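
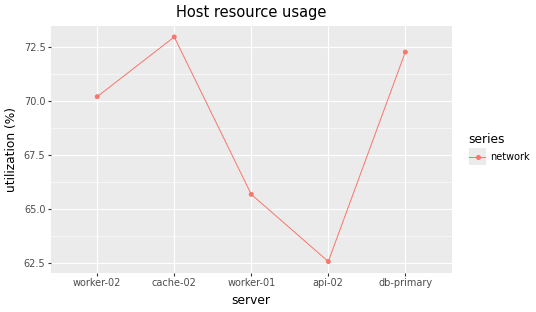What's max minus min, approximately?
≈ 10

Max cache-02 ≈ 73, min api-02 ≈ 63; range ≈ 10.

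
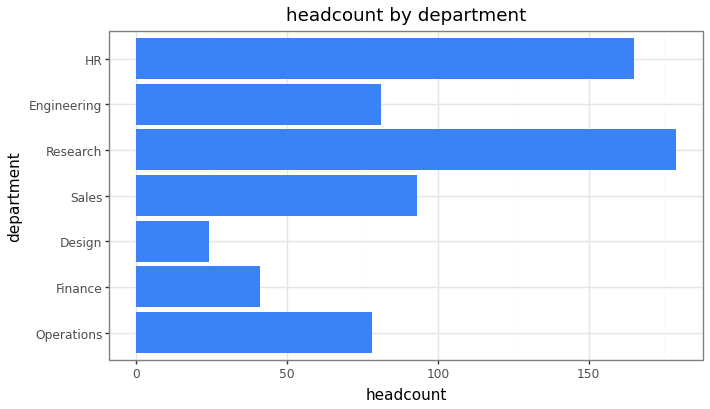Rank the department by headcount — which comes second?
Top 3: Research ≈ 180, HR ≈ 160, Sales ≈ 100.

HR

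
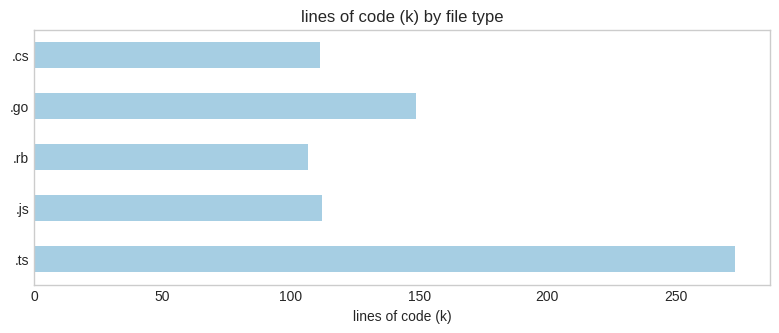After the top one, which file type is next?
Top 3: .ts ≈ 275, .go ≈ 150, .js ≈ 100.

.go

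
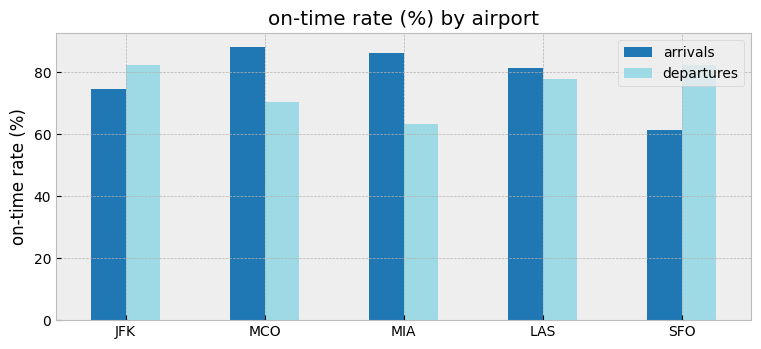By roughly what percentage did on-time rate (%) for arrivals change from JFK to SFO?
≈ -14.3%

JFK ≈ 70, SFO ≈ 60; (60 − 70) / 70 ≈ -14.3%.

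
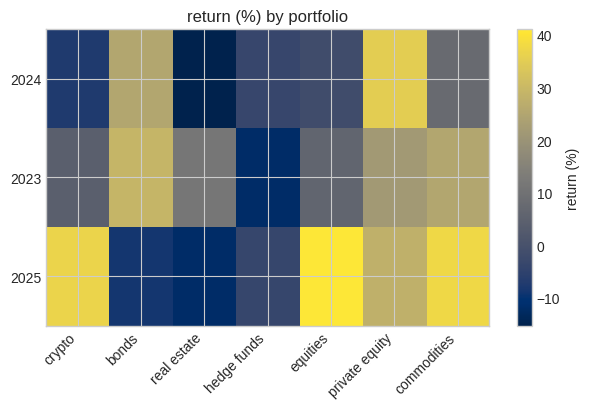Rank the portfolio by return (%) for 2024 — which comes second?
bonds

Top 3 for 2024: private equity ≈ 35, bonds ≈ 25, commodities ≈ 10.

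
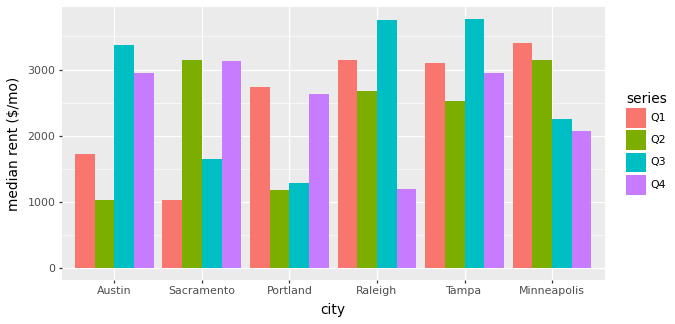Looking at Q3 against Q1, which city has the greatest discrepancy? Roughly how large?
Austin: Q3 ≈ 3500, Q1 ≈ 1500 → gap ≈ 2000. Next-largest (Portland) is only ≈ 1000.

Austin, ≈ 2000 $/mo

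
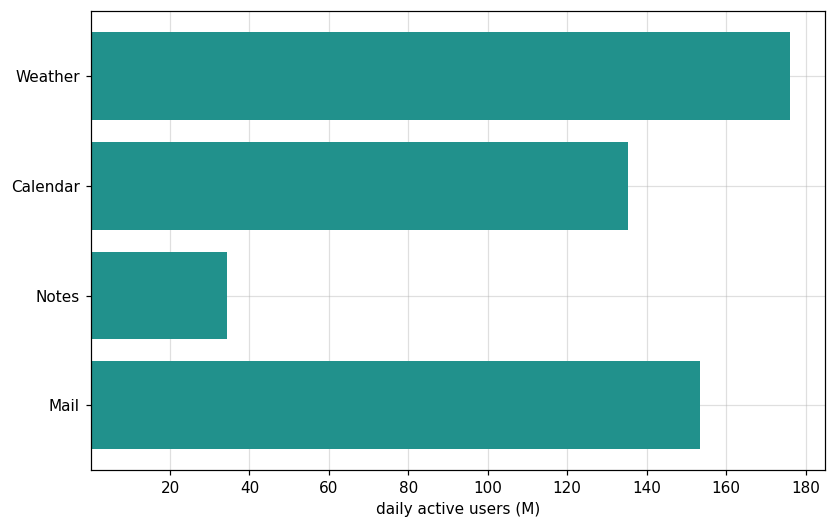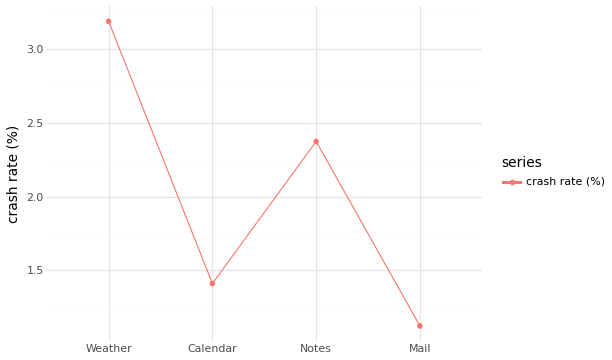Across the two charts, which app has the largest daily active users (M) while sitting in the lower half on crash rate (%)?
Mail

Chart 2 median crash rate (%) ≈ 2; below-median apps: Calendar, Mail. Among those, Mail has the highest daily active users (M) (≈ 160).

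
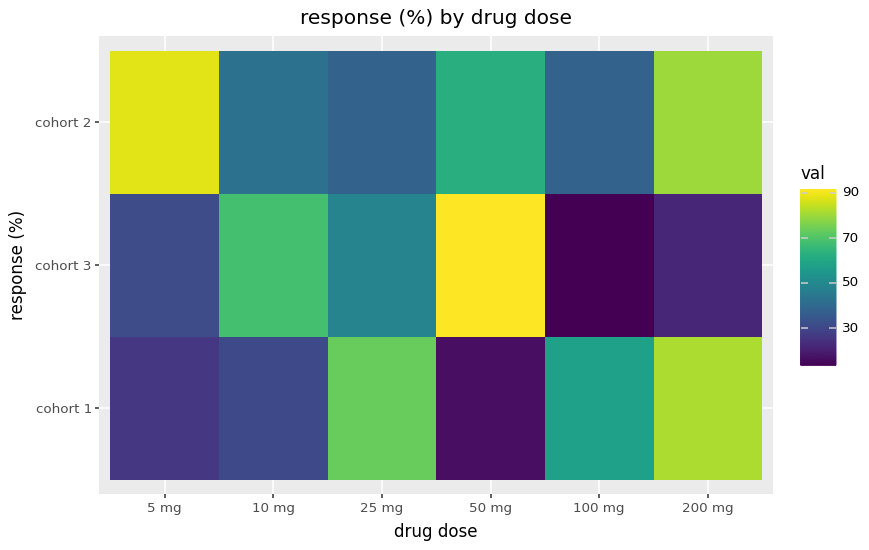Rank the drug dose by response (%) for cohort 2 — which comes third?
50 mg

Top 4 for cohort 2: 5 mg ≈ 90, 200 mg ≈ 80, 50 mg ≈ 60, 10 mg ≈ 40.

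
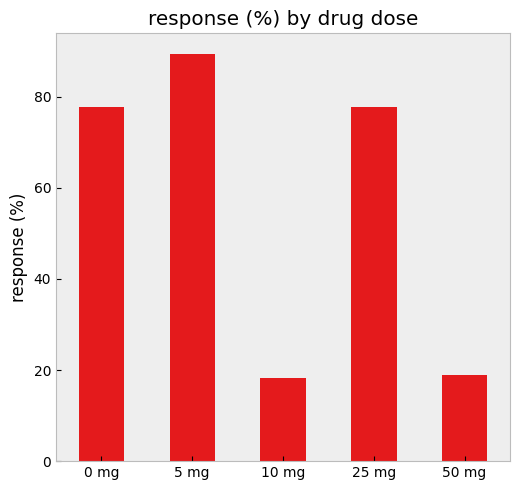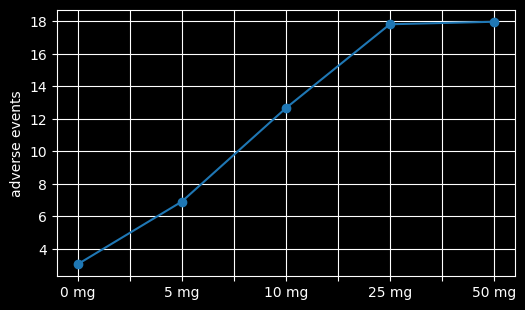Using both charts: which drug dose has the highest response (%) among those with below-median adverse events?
5 mg

Chart 2 median adverse events ≈ 12; below-median drug doses: 0 mg, 5 mg. Among those, 5 mg has the highest response (%) (≈ 90).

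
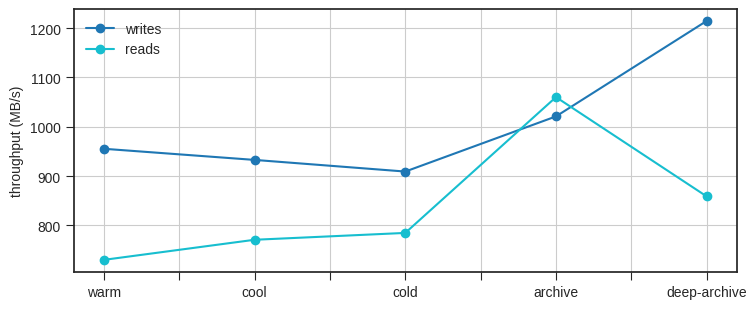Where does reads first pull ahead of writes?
cold: reads ≈ 800 vs writes ≈ 900 (not yet); archive: reads ≈ 1050 vs writes ≈ 1000 (first crossover).

archive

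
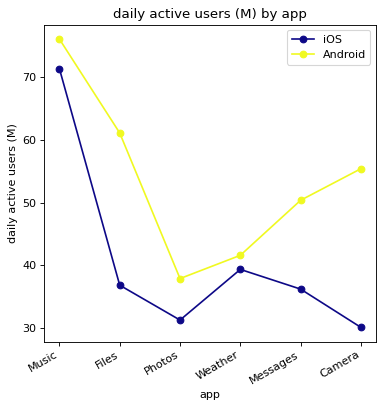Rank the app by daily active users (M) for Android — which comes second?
Files

Top 3 for Android: Music ≈ 75, Files ≈ 60, Camera ≈ 55.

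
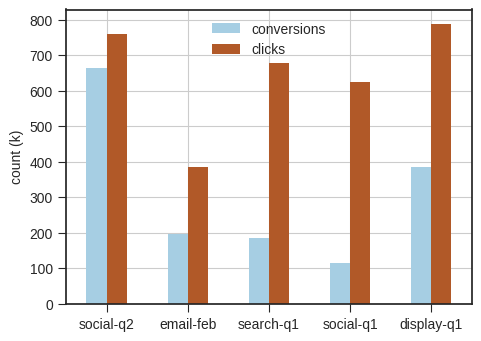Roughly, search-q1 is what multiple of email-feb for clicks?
≈ 1.75×

search-q1 ≈ 700, email-feb ≈ 400; 700/400 ≈ 1.75.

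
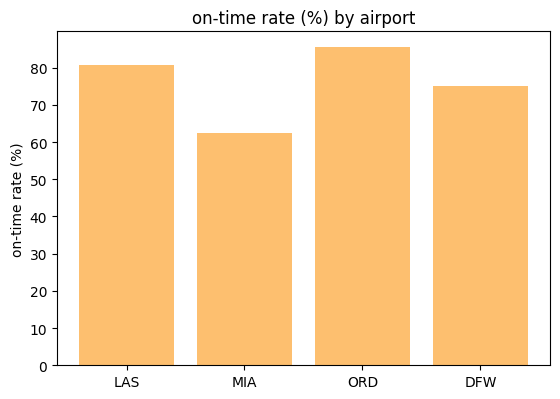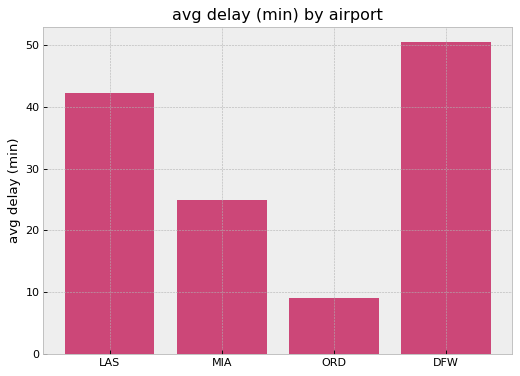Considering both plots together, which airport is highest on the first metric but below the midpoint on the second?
ORD

Chart 2 median avg delay (min) ≈ 35; below-median airports: MIA, ORD. Among those, ORD has the highest on-time rate (%) (≈ 90).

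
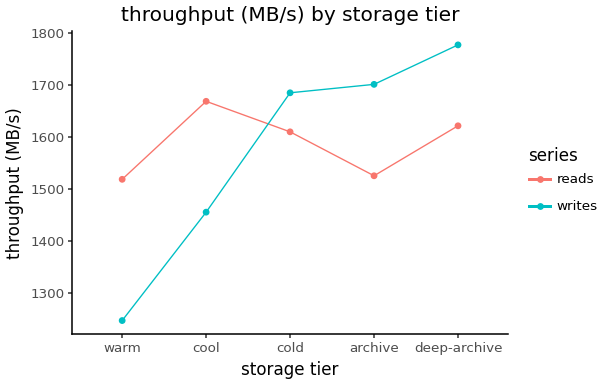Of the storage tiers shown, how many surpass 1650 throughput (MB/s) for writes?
Above 1650: cold, archive, deep-archive.

3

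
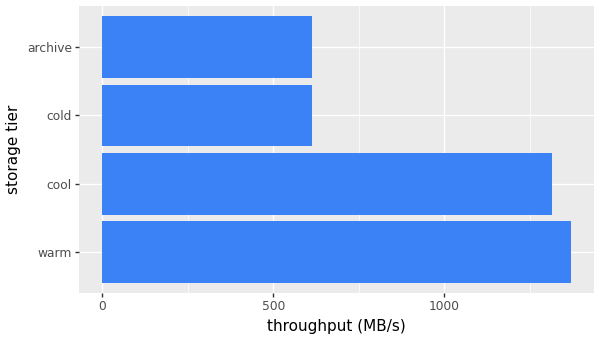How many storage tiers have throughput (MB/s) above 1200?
2

Above 1200: warm, cool.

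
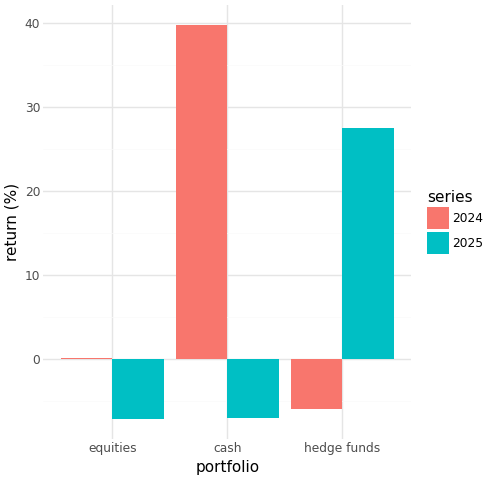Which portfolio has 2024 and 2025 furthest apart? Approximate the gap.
cash: 2024 ≈ 40, 2025 ≈ -5 → gap ≈ 45. Next-largest (hedge funds) is only ≈ 30.

cash, ≈ 45 %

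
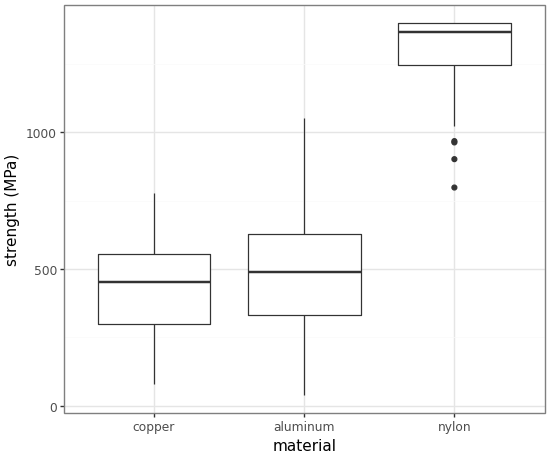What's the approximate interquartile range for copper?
Q3 ≈ 600, Q1 ≈ 300; IQR ≈ 300.

≈ 300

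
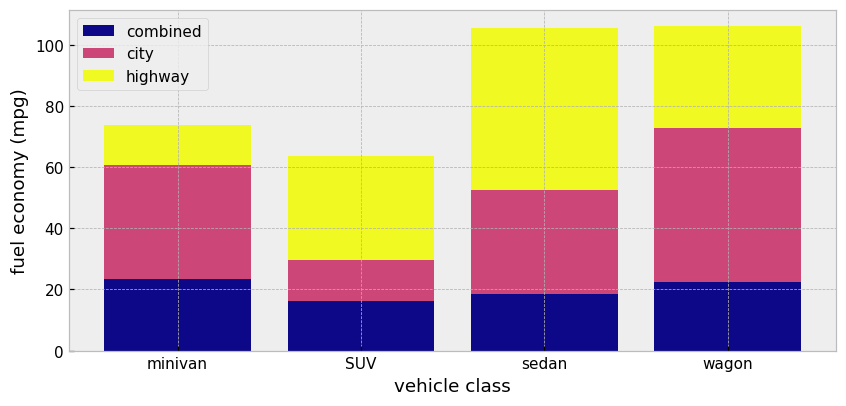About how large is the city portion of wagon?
≈ 50

city top ≈ 70, bottom ≈ 20; segment ≈ 50.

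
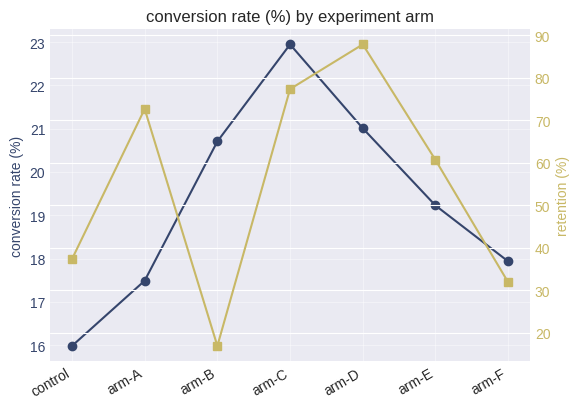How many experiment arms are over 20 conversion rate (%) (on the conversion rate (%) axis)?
3

Above 20: arm-B, arm-C, arm-D.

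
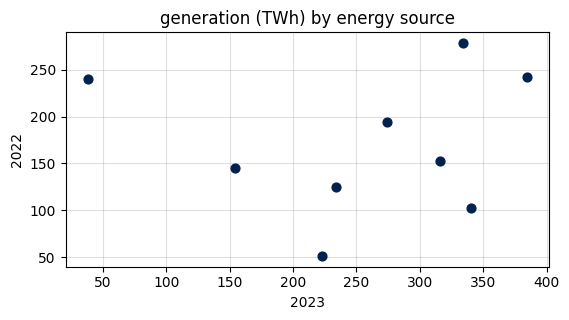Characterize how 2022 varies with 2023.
no clear correlation

Points are roughly uncorrelated; weak (|r| ≈ 0.1).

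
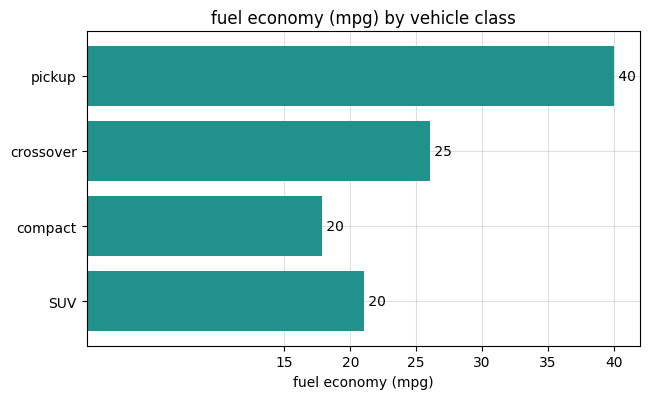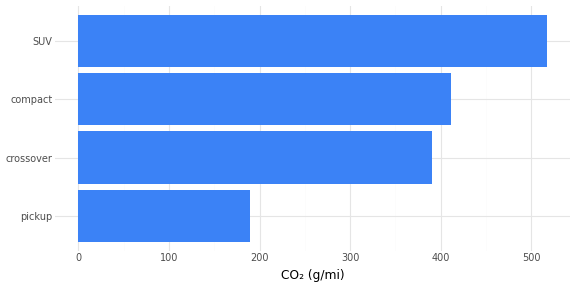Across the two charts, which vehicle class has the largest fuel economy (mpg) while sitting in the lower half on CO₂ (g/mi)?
Chart 2 median CO₂ (g/mi) ≈ 400; below-median vehicle classes: pickup, crossover. Among those, pickup has the highest fuel economy (mpg) (≈ 40).

pickup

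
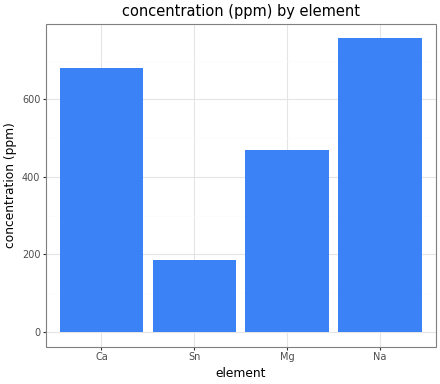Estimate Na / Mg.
≈ 1.6×

Na ≈ 800, Mg ≈ 500; 800/500 ≈ 1.6.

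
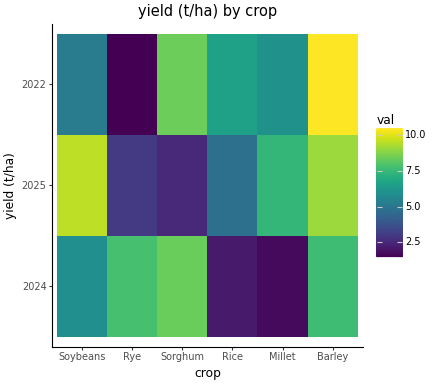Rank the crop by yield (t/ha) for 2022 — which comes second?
Sorghum

Top 3 for 2022: Barley ≈ 11, Sorghum ≈ 8, Rice ≈ 7.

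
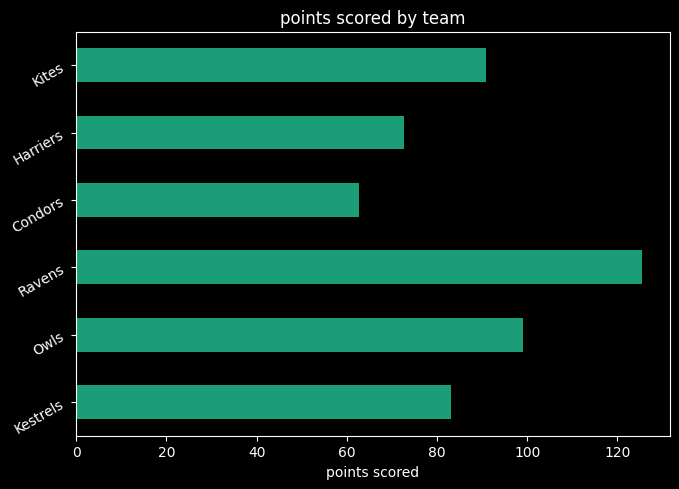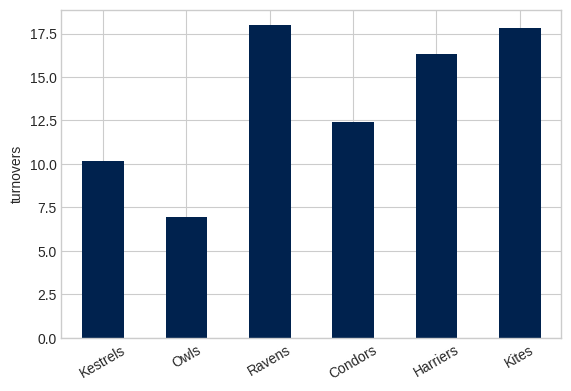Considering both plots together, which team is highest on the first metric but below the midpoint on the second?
Owls

Chart 2 median turnovers ≈ 14; below-median teams: Kestrels, Owls, Condors. Among those, Owls has the highest points scored (≈ 100).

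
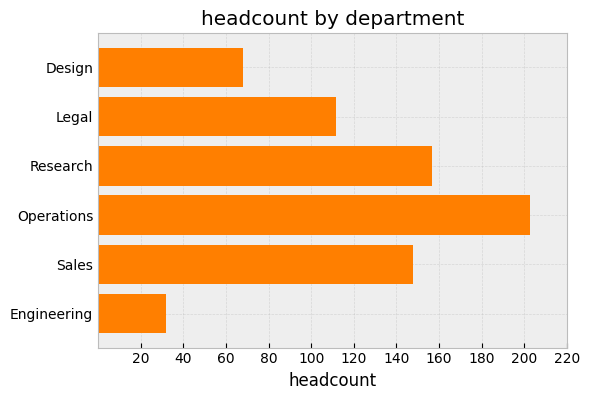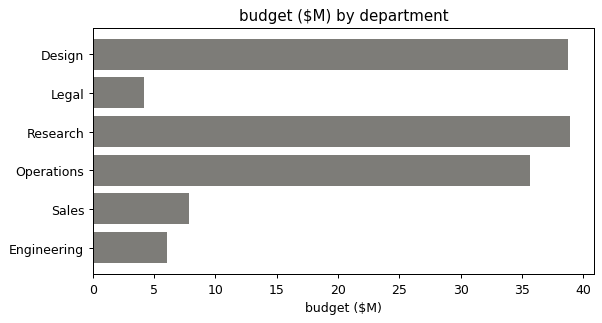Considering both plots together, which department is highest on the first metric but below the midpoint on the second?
Sales

Chart 2 median budget ($M) ≈ 20; below-median departments: Legal, Sales, Engineering. Among those, Sales has the highest headcount (≈ 140).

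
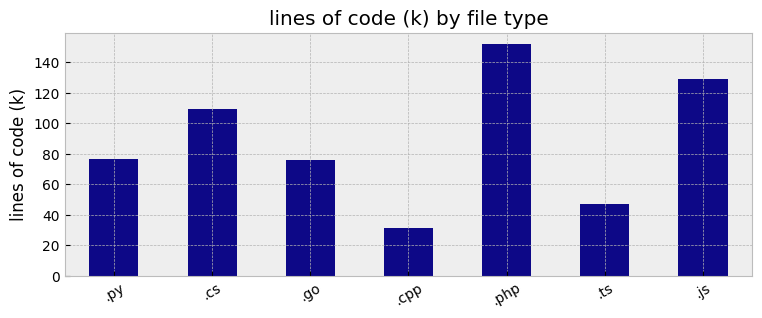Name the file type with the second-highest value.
.js

Top 3: .php ≈ 160, .js ≈ 120, .cs ≈ 100.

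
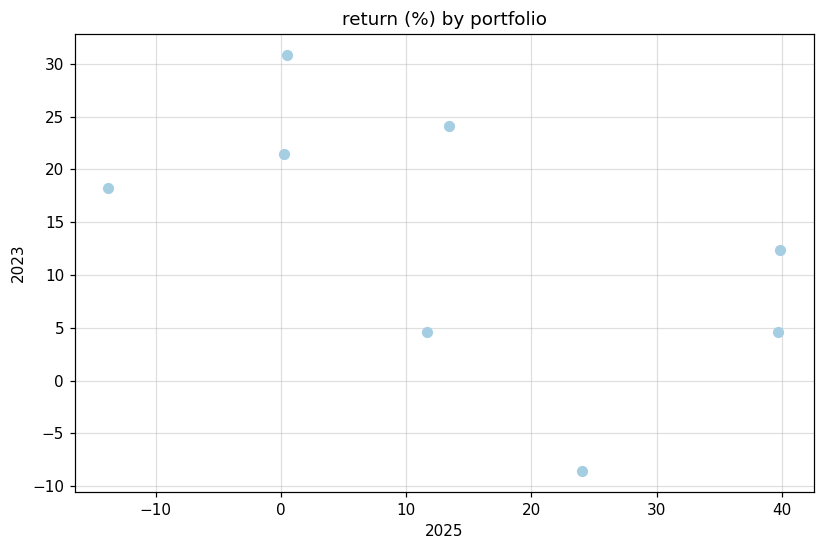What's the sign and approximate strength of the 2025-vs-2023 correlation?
negative, moderate

Points are negatively correlated; moderate (|r| ≈ 0.5).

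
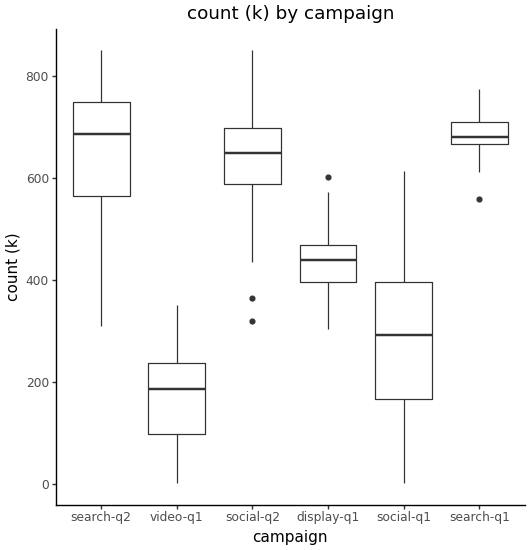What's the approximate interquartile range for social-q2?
Q3 ≈ 700, Q1 ≈ 600; IQR ≈ 100.

≈ 100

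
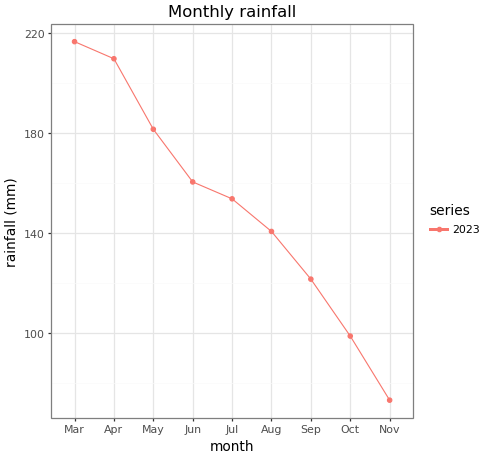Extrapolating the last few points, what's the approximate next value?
≈ 60

Last three: 120, 100, 80 → slope ≈ -20/step → next ≈ 60.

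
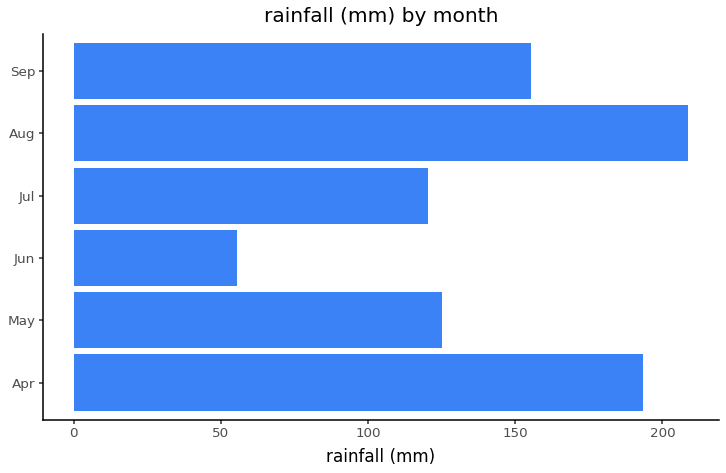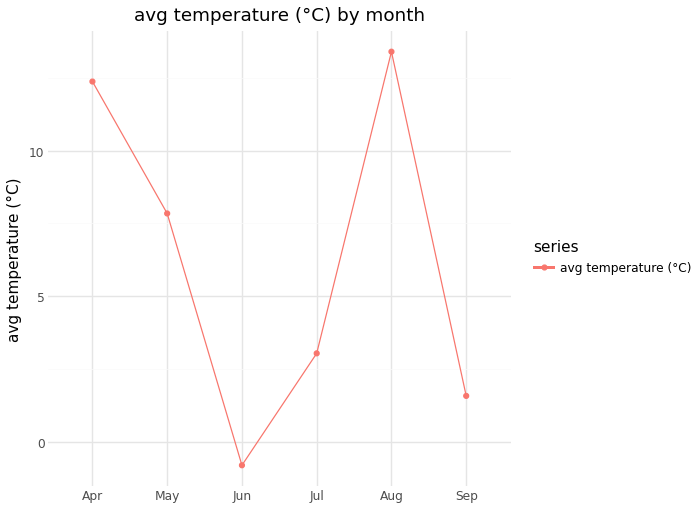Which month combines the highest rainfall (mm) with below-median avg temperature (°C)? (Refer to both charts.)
Sep

Chart 2 median avg temperature (°C) ≈ 6; below-median months: Jun, Jul, Sep. Among those, Sep has the highest rainfall (mm) (≈ 160).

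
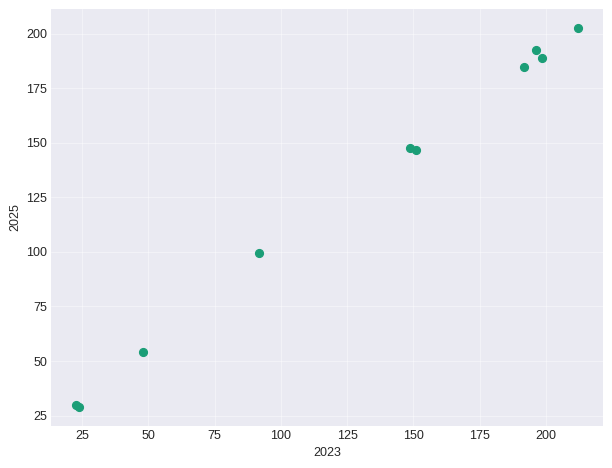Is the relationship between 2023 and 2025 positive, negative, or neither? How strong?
positive, strong

Points are positively correlated; strong (|r| ≈ 1.0).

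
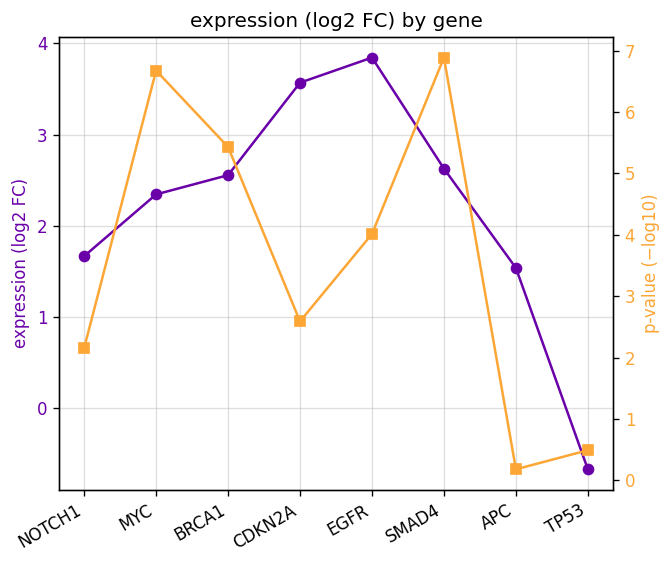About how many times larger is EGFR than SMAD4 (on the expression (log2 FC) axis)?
≈ 1.6×

EGFR ≈ 4.0, SMAD4 ≈ 2.5; 4.0/2.5 ≈ 1.6.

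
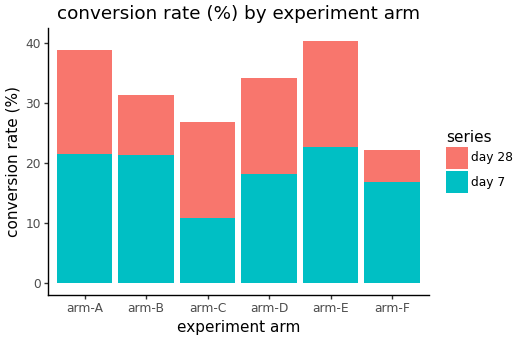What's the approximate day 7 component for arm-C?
day 7 top ≈ 10, bottom ≈ 0; segment ≈ 10.

≈ 10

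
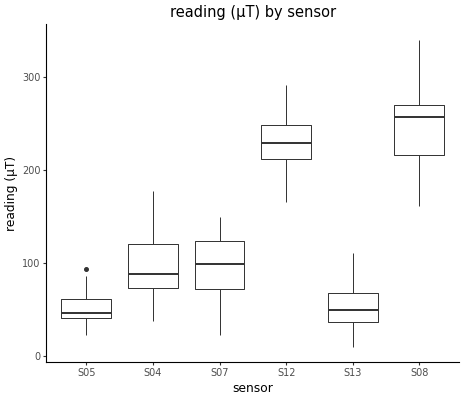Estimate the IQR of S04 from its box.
≈ 40

Q3 ≈ 120, Q1 ≈ 80; IQR ≈ 40.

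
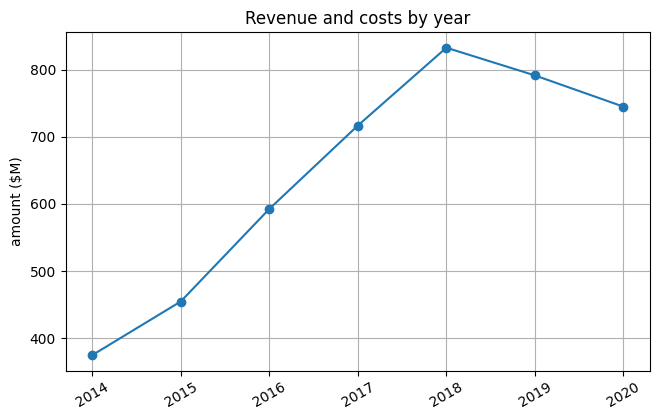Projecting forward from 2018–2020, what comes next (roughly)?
Last three: 850, 800, 750 → slope ≈ -50/step → next ≈ 700.

≈ 700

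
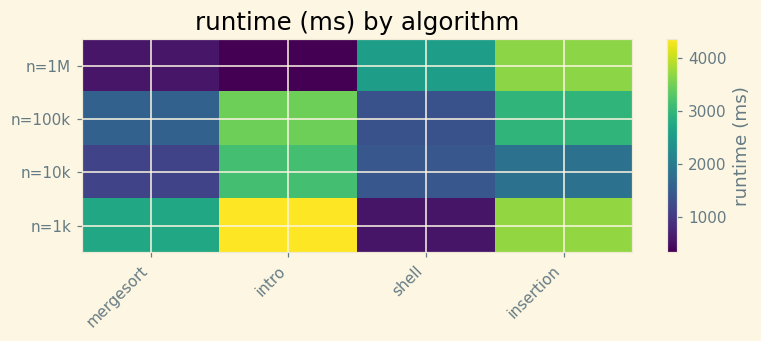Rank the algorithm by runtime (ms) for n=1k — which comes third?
Top 4 for n=1k: intro ≈ 4500, insertion ≈ 3500, mergesort ≈ 2500, shell ≈ 500.

mergesort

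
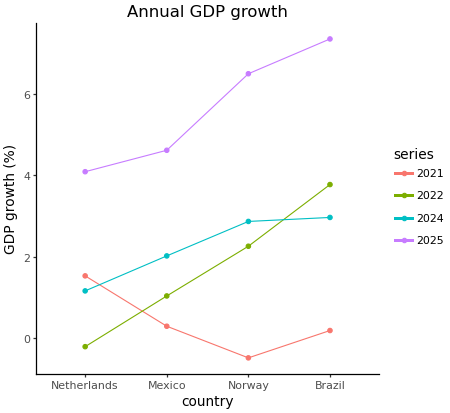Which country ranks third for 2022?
Top 4 for 2022: Brazil ≈ 4, Norway ≈ 2, Mexico ≈ 1, Netherlands ≈ 0.

Mexico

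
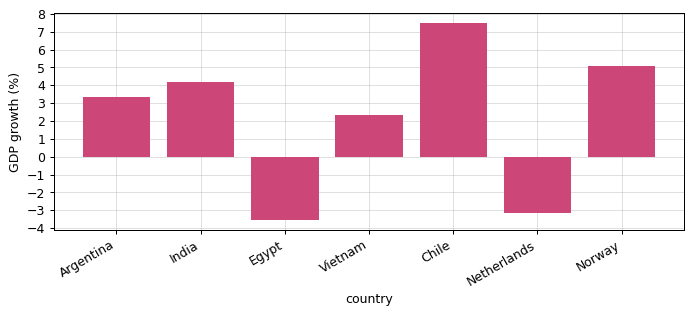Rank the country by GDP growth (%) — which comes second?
Norway

Top 3: Chile ≈ 8, Norway ≈ 5, India ≈ 4.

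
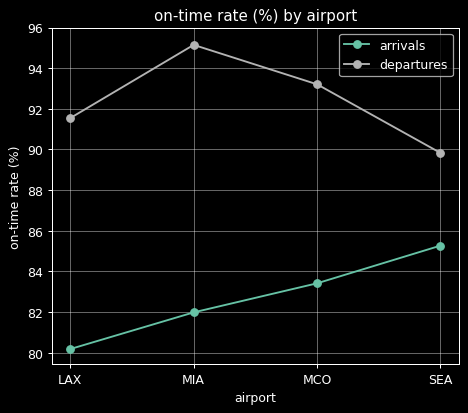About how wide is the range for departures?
Max MIA ≈ 96, min SEA ≈ 90; range ≈ 6.

≈ 6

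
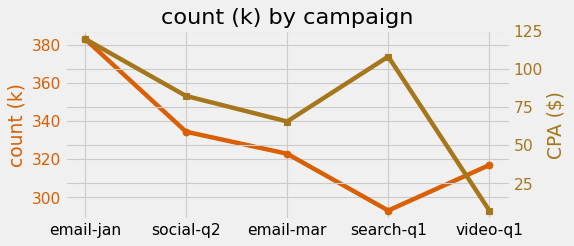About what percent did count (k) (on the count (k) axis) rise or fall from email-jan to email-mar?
email-jan ≈ 380, email-mar ≈ 320; (320 − 380) / 380 ≈ -15.8%.

≈ -15.8%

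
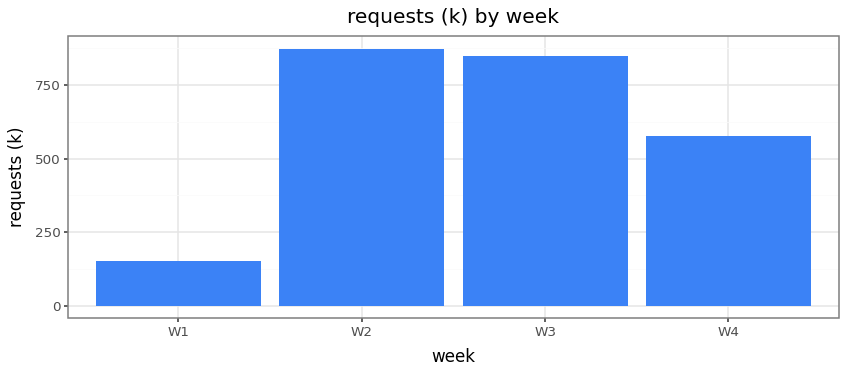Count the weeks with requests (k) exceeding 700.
2

Above 700: W2, W3.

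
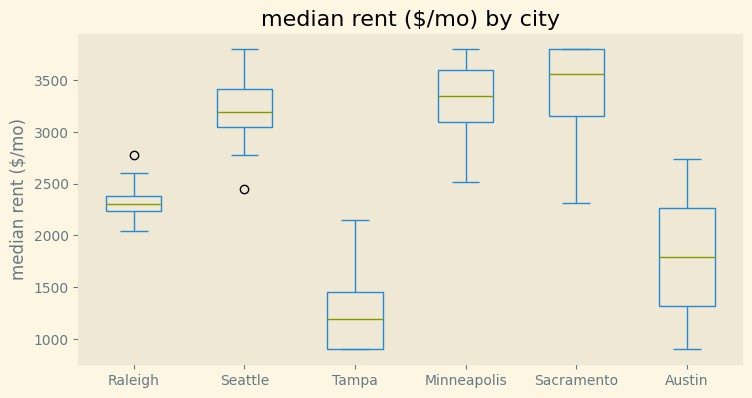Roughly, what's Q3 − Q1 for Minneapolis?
≈ 600

Q3 ≈ 3600, Q1 ≈ 3000; IQR ≈ 600.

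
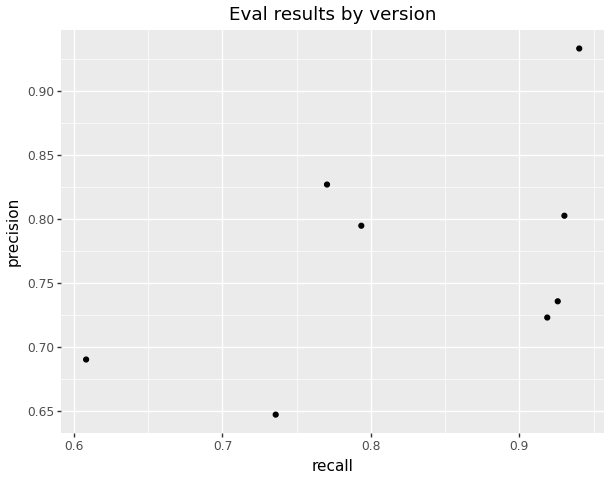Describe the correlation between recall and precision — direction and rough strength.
positive, moderate

Points are positively correlated; moderate (|r| ≈ 0.5).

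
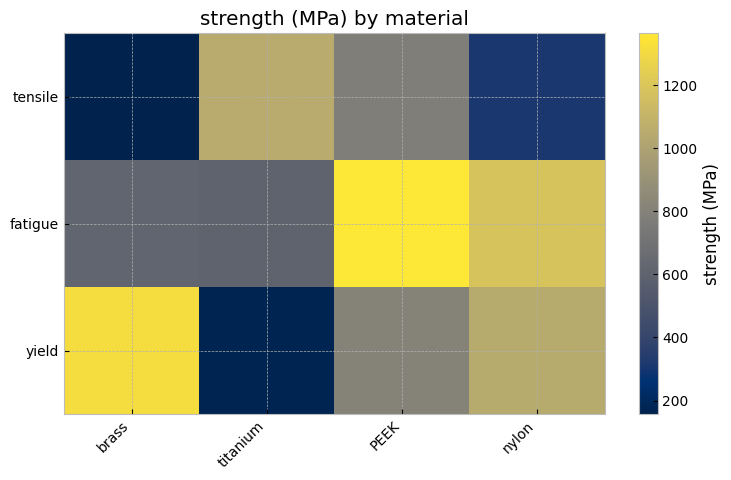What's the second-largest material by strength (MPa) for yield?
Top 3 for yield: brass ≈ 1400, nylon ≈ 1000, PEEK ≈ 800.

nylon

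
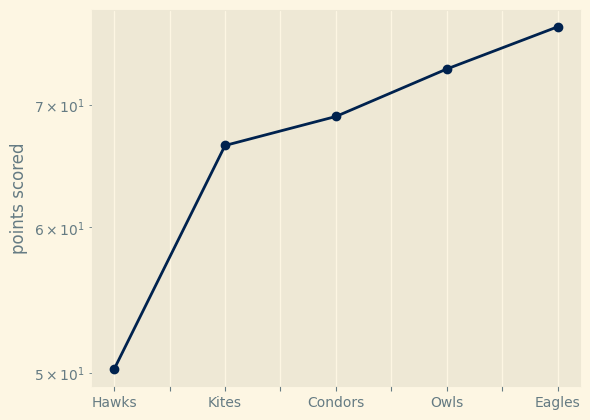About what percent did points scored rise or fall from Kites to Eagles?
≈ +15.4%

Kites ≈ 65, Eagles ≈ 75; (75 − 65) / 65 ≈ +15.4%.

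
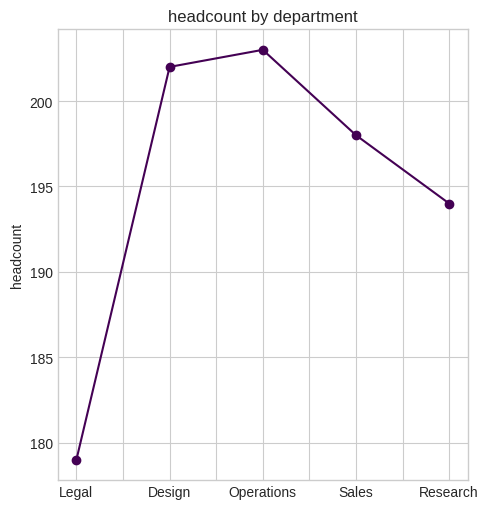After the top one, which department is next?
Top 3: Operations ≈ 204, Design ≈ 202, Sales ≈ 198.

Design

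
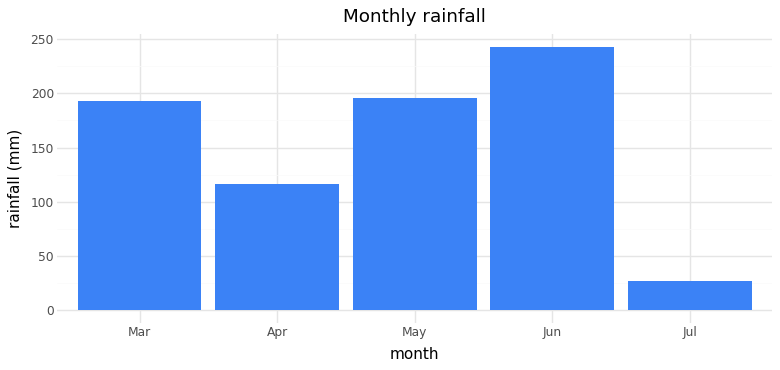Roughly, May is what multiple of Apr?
May ≈ 200, Apr ≈ 125; 200/125 ≈ 1.6.

≈ 1.6×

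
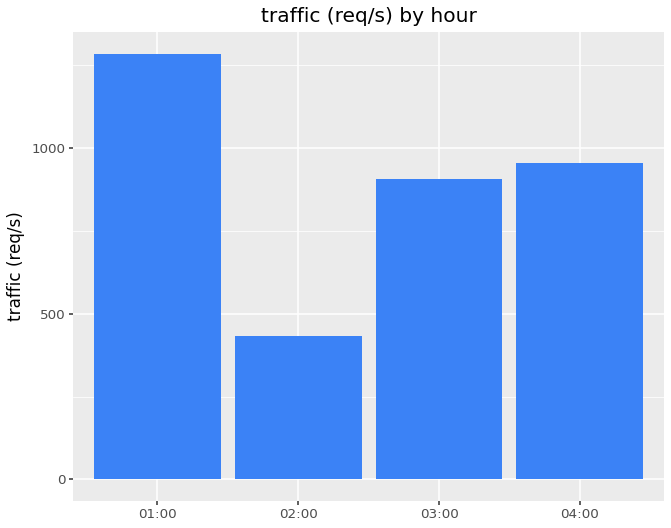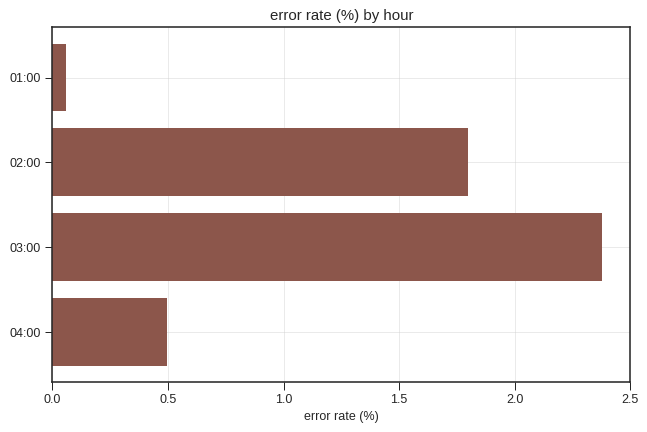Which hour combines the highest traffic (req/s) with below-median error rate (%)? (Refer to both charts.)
Chart 2 median error rate (%) ≈ 1; below-median hours: 01:00, 04:00. Among those, 01:00 has the highest traffic (req/s) (≈ 1200).

01:00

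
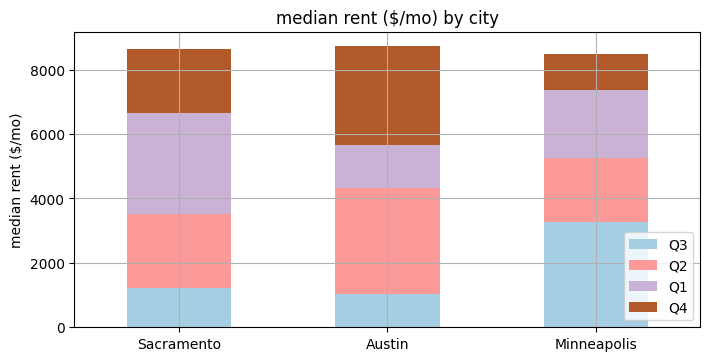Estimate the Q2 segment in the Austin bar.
Q2 top ≈ 4000, bottom ≈ 1000; segment ≈ 3000.

≈ 3000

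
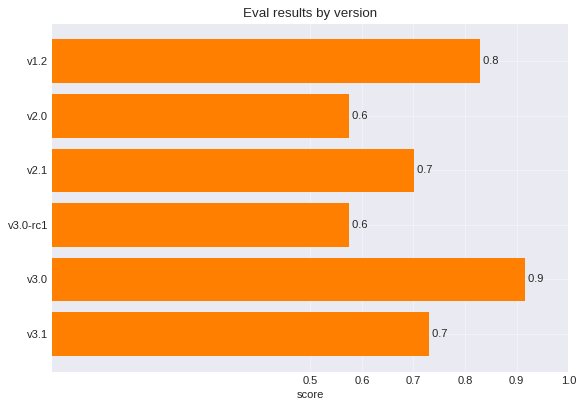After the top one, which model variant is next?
Top 3: v3.0 ≈ 0.9, v1.2 ≈ 0.8, v3.1 ≈ 0.7.

v1.2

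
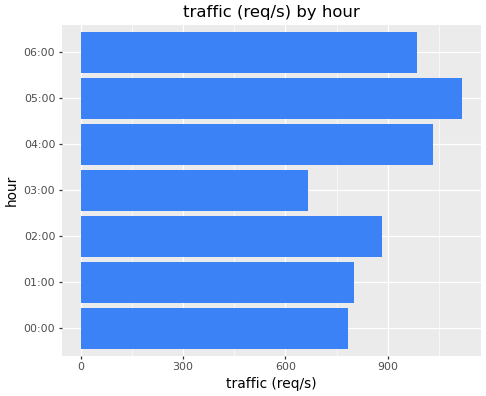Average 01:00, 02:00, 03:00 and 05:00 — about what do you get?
(800 + 900 + 700 + 1100) / 4 ≈ 875.

≈ 875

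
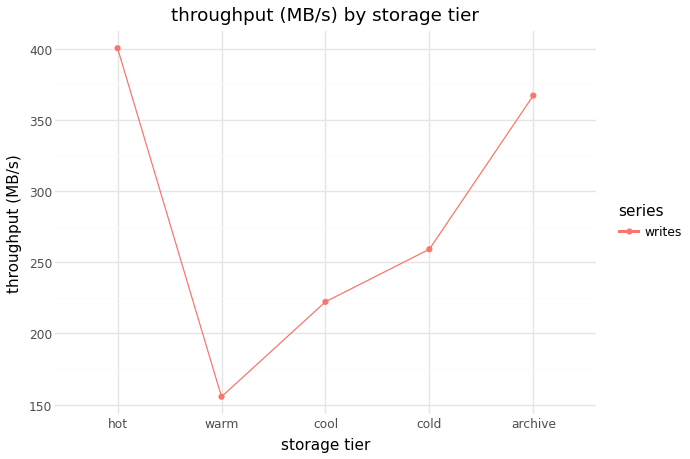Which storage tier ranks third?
cold

Top 4: hot ≈ 400, archive ≈ 375, cold ≈ 250, cool ≈ 225.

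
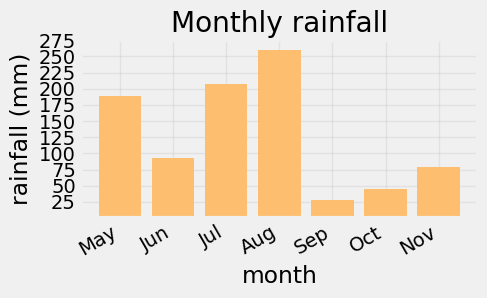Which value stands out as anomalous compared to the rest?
Aug ≈ 250; the rest sit between ≈ 25 and ≈ 200.

Aug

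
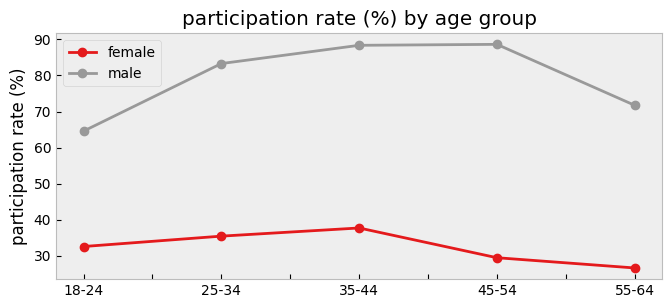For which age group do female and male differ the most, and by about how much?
45-54, ≈ 60 %

45-54: female ≈ 30, male ≈ 90 → gap ≈ 60. Next-largest (35-44) is only ≈ 50.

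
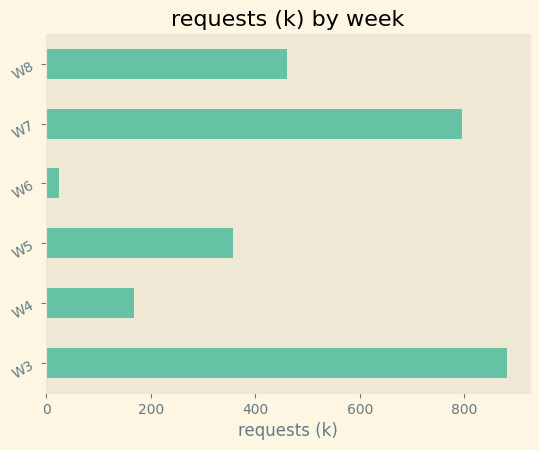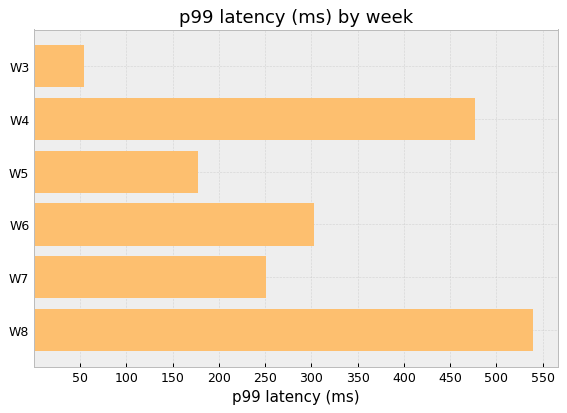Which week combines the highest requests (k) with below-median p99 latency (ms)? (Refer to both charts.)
Chart 2 median p99 latency (ms) ≈ 300; below-median weeks: W3, W5, W7. Among those, W3 has the highest requests (k) (≈ 900).

W3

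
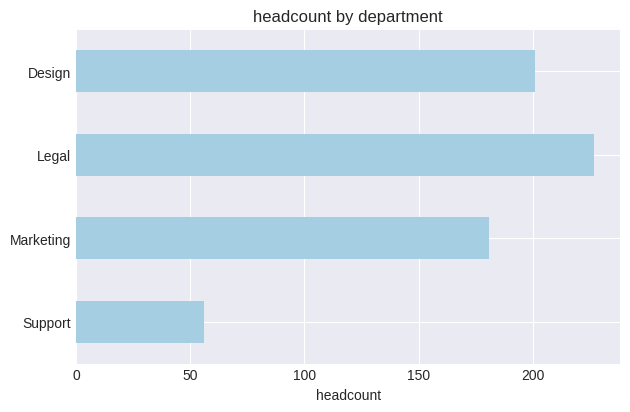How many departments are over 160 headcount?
3

Above 160: Marketing, Legal, Design.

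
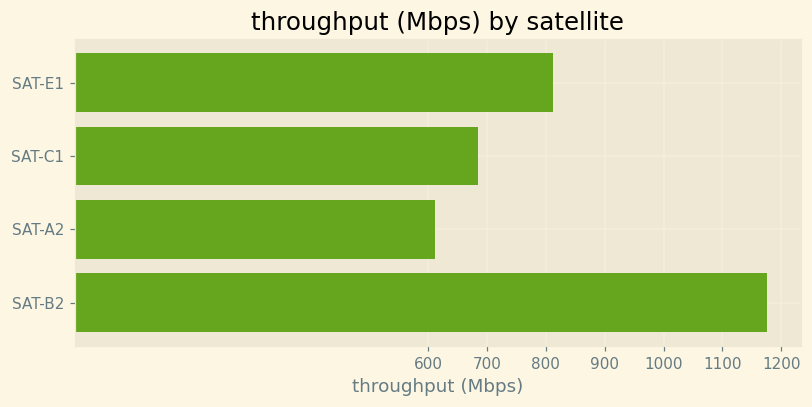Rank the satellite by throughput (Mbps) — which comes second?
SAT-E1

Top 3: SAT-B2 ≈ 1200, SAT-E1 ≈ 800, SAT-C1 ≈ 700.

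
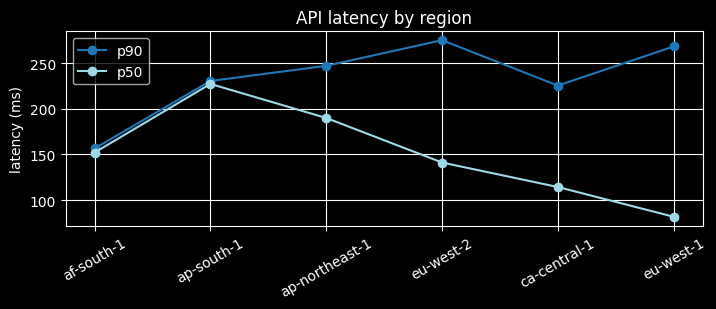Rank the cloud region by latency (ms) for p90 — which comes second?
eu-west-1

Top 3 for p90: eu-west-2 ≈ 280, eu-west-1 ≈ 260, ap-northeast-1 ≈ 240.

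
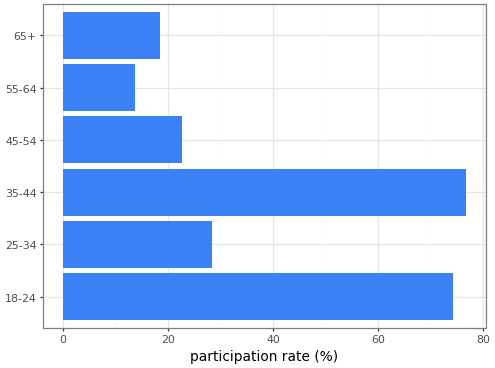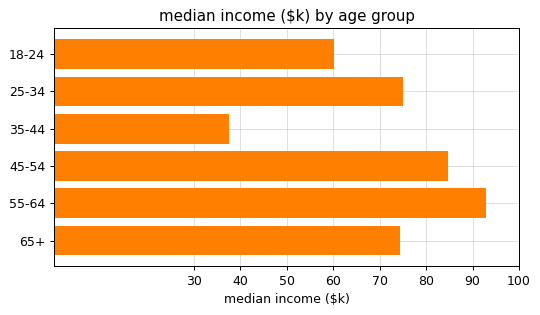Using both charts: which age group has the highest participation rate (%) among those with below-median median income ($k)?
Chart 2 median median income ($k) ≈ 70; below-median age groups: 18-24, 35-44, 65+. Among those, 35-44 has the highest participation rate (%) (≈ 80).

35-44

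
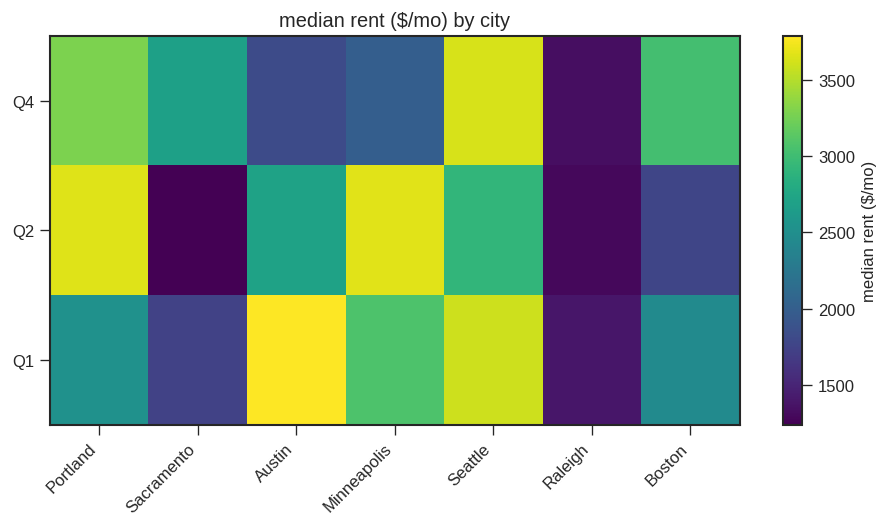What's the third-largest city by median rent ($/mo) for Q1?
Top 4 for Q1: Austin ≈ 4000, Seattle ≈ 3500, Minneapolis ≈ 3000, Portland ≈ 2500.

Minneapolis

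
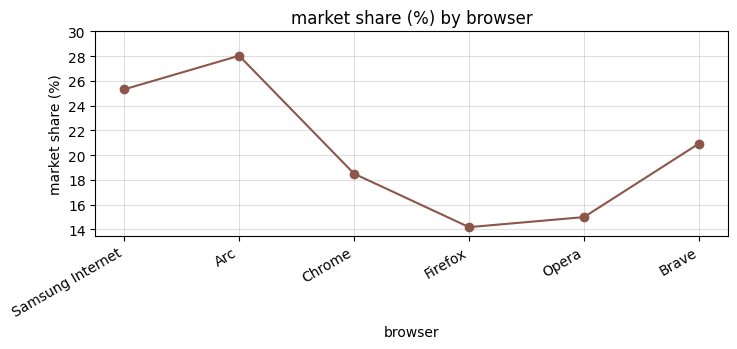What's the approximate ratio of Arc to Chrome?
Arc ≈ 28, Chrome ≈ 18; 28/18 ≈ 1.56.

≈ 1.56×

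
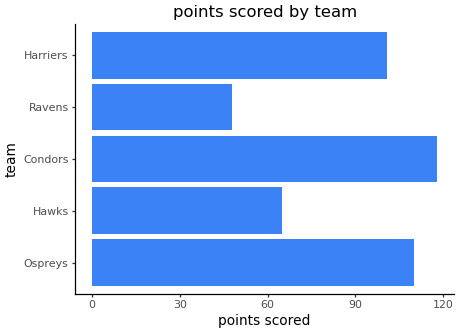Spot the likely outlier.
Ravens ≈ 50; the rest sit between ≈ 60 and ≈ 120.

Ravens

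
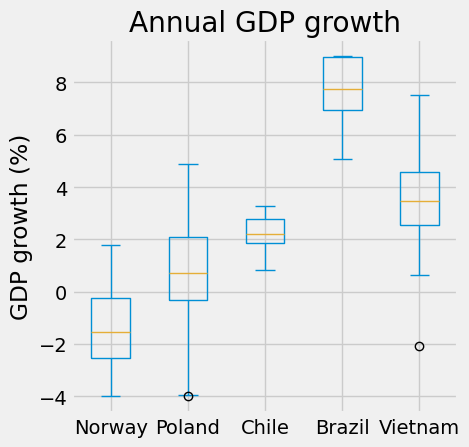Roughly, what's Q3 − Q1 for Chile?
Q3 ≈ 3, Q1 ≈ 2; IQR ≈ 1.

≈ 1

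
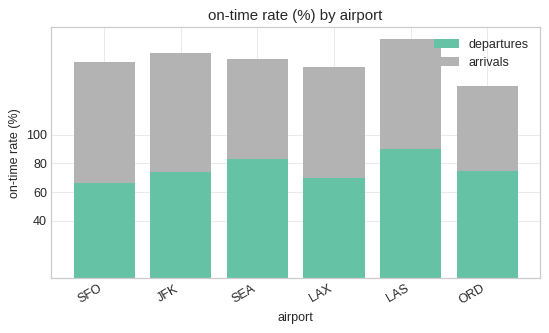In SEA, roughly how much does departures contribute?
≈ 80

departures top ≈ 80, bottom ≈ 0; segment ≈ 80.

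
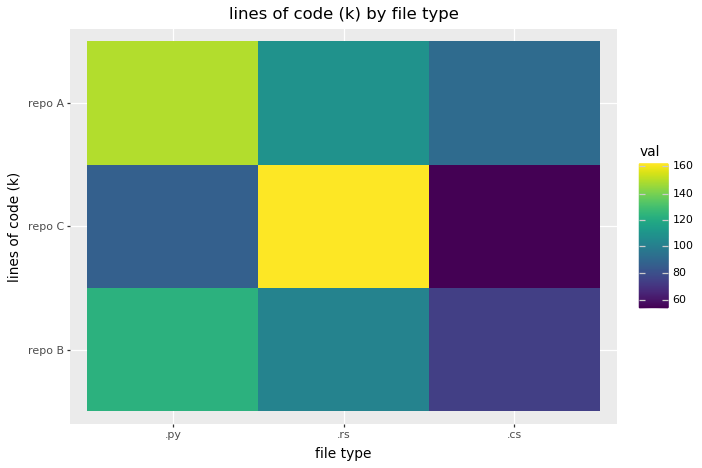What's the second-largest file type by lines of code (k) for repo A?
Top 3 for repo A: .py ≈ 150, .rs ≈ 110, .cs ≈ 90.

.rs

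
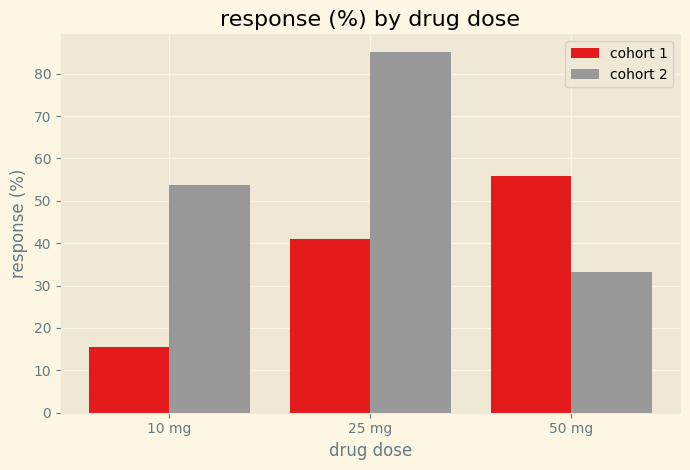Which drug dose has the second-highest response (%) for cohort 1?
Top 3 for cohort 1: 50 mg ≈ 60, 25 mg ≈ 40, 10 mg ≈ 20.

25 mg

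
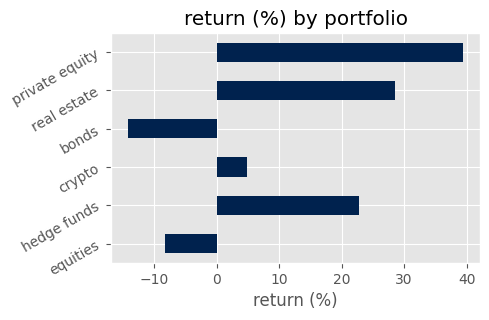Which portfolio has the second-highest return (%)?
real estate

Top 3: private equity ≈ 40, real estate ≈ 30, hedge funds ≈ 25.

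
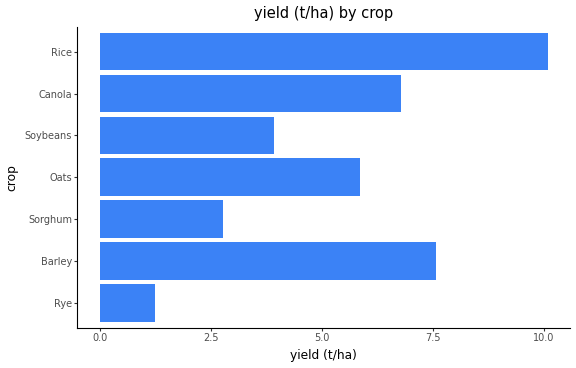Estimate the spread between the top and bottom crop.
Max Rice ≈ 10, min Rye ≈ 1; range ≈ 9.

≈ 9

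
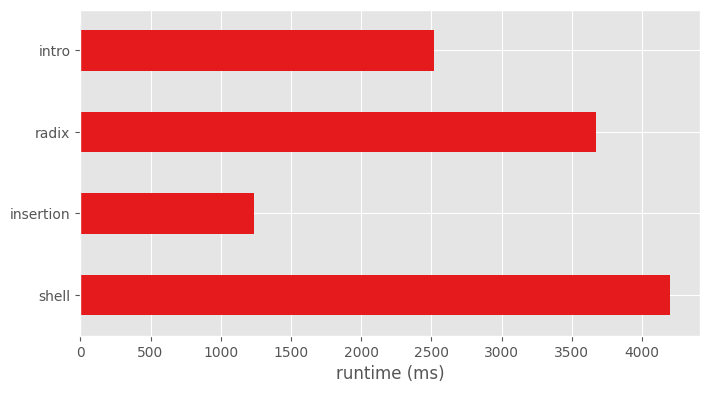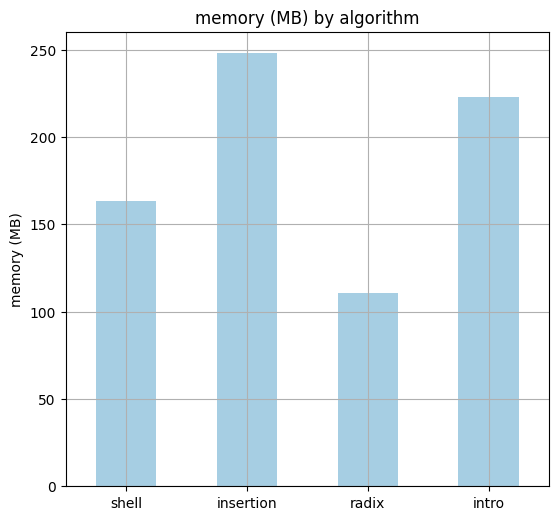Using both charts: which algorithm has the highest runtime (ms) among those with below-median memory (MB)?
Chart 2 median memory (MB) ≈ 200; below-median algorithms: shell, radix. Among those, shell has the highest runtime (ms) (≈ 4000).

shell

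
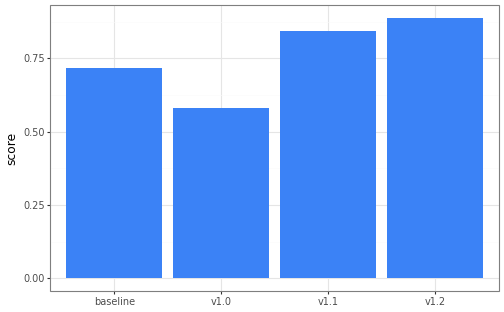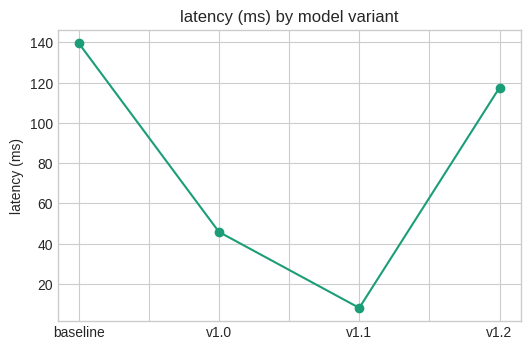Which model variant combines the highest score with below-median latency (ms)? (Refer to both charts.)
v1.1

Chart 2 median latency (ms) ≈ 80; below-median model variants: v1.0, v1.1. Among those, v1.1 has the highest score (≈ 0.8).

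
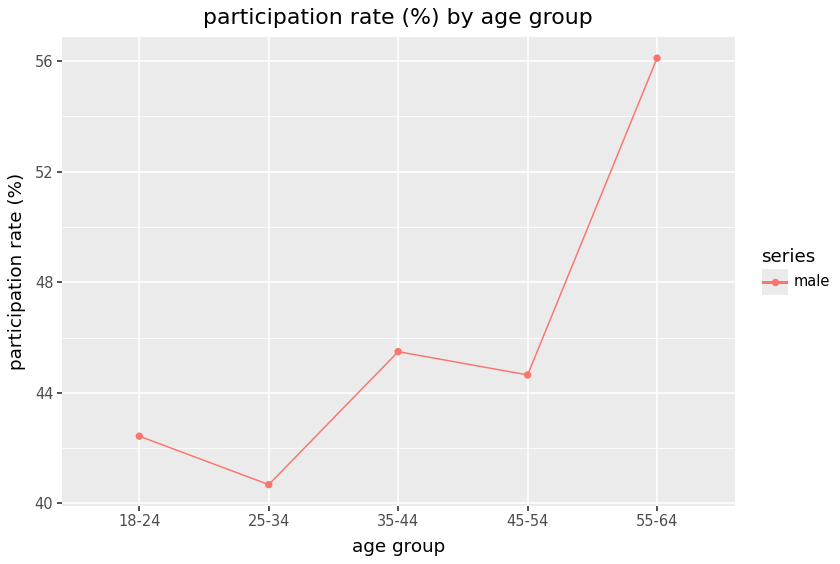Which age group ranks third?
45-54

Top 4: 55-64 ≈ 56, 35-44 ≈ 46, 45-54 ≈ 44, 18-24 ≈ 42.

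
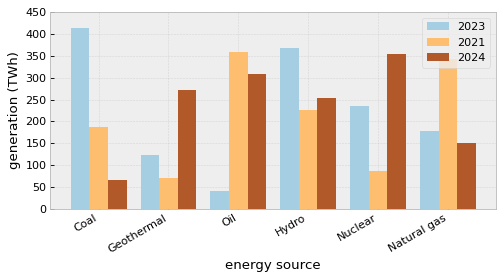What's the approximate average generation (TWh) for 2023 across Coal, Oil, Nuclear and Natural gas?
(400 + 50 + 250 + 200) / 4 ≈ 225.

≈ 225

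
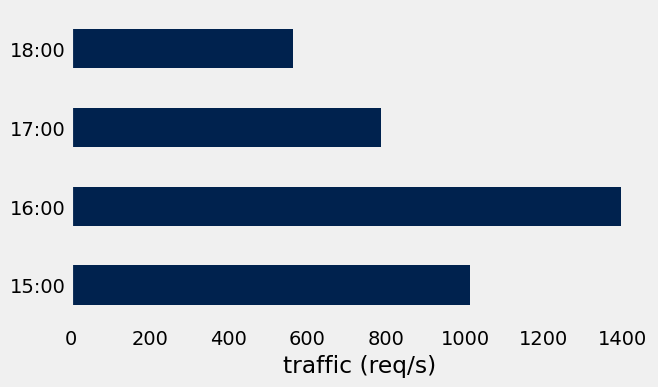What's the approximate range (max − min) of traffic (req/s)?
≈ 800

Max 16:00 ≈ 1400, min 18:00 ≈ 600; range ≈ 800.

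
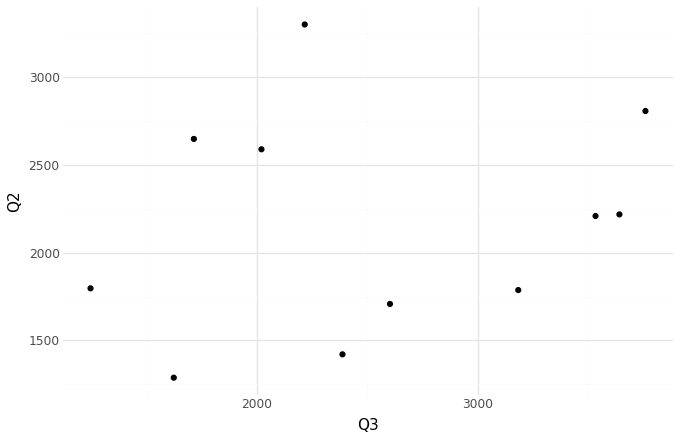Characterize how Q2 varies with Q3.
Points are roughly uncorrelated; weak (|r| ≈ 0.2).

no clear correlation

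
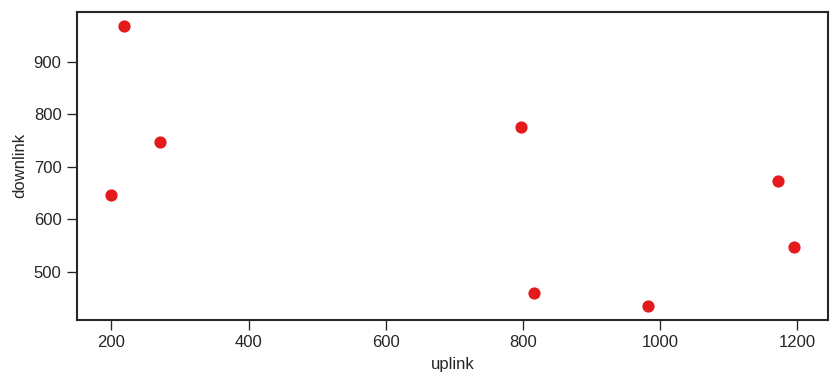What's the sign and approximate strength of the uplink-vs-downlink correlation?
negative, moderate

Points are negatively correlated; moderate (|r| ≈ 0.6).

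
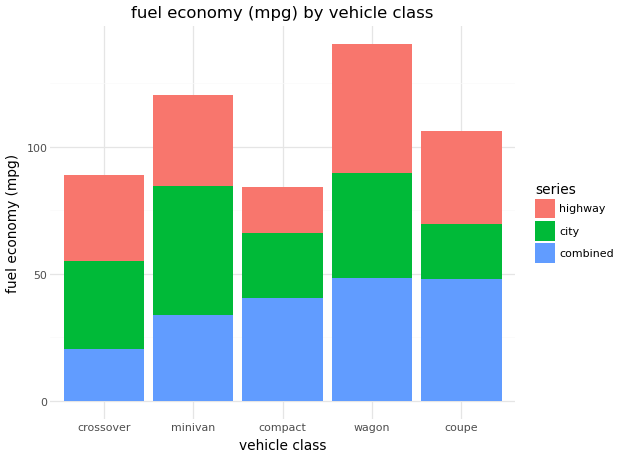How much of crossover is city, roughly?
≈ 40

city top ≈ 60, bottom ≈ 20; segment ≈ 40.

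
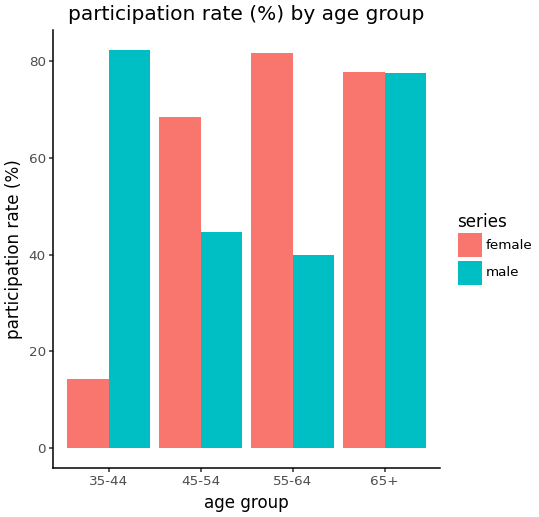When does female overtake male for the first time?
35-44: female ≈ 10 vs male ≈ 80 (not yet); 45-54: female ≈ 70 vs male ≈ 40 (first crossover).

45-54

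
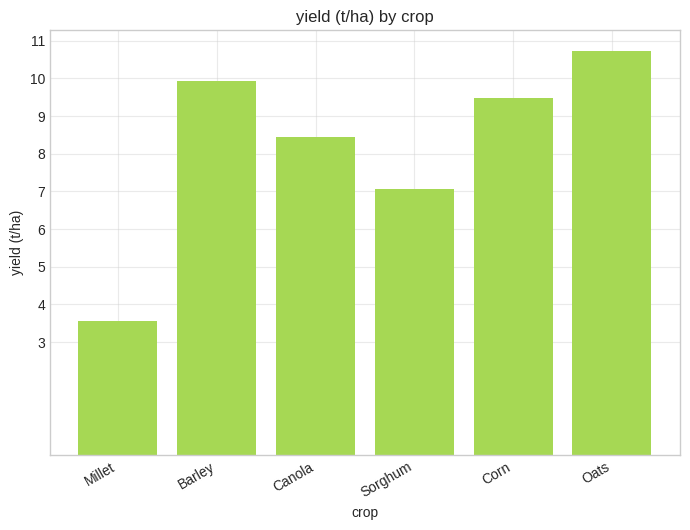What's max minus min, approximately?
Max Oats ≈ 11, min Millet ≈ 4; range ≈ 7.

≈ 7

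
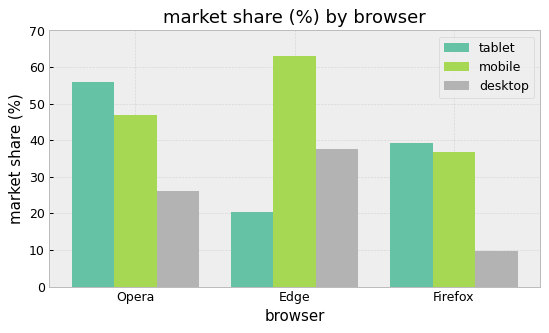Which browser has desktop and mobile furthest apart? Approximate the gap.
Firefox: desktop ≈ 10, mobile ≈ 40 → gap ≈ 30. Next-largest (Edge) is only ≈ 20.

Firefox, ≈ 30 %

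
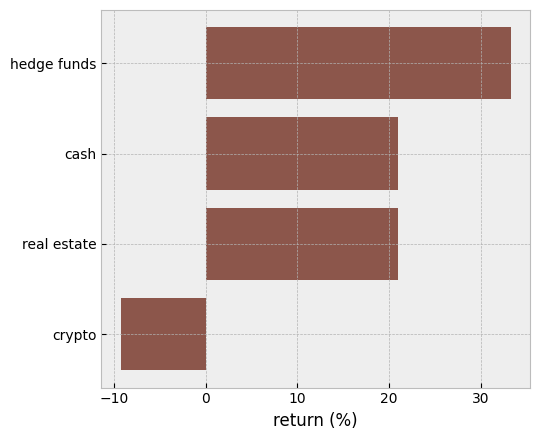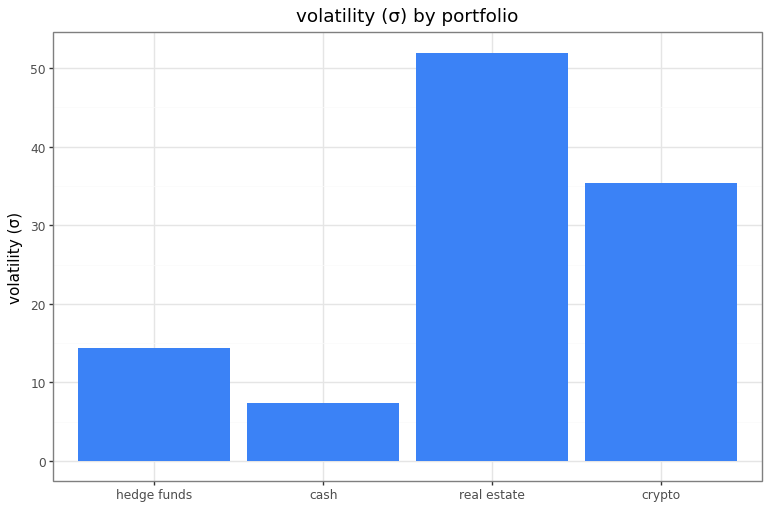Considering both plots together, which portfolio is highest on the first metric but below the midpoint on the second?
hedge funds

Chart 2 median volatility (σ) ≈ 25; below-median portfolios: hedge funds, cash. Among those, hedge funds has the highest return (%) (≈ 35).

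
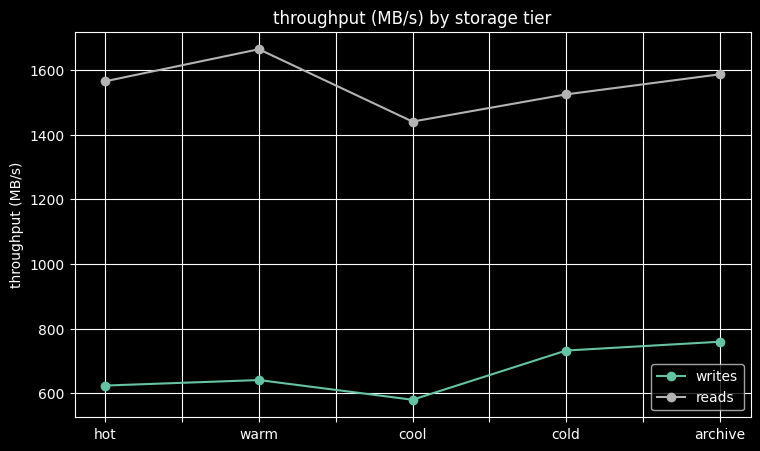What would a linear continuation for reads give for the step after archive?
≈ 1700

Last three: 1400, 1500, 1600 → slope ≈ 100/step → next ≈ 1700.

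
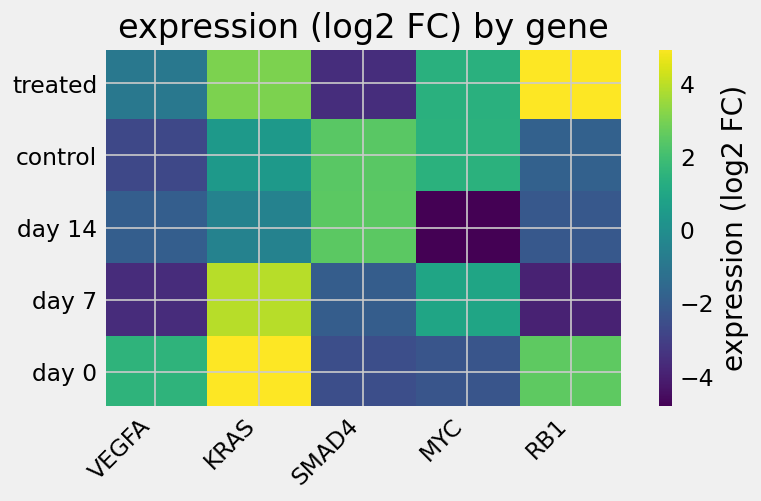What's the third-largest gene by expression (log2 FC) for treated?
Top 4 for treated: RB1 ≈ 5, KRAS ≈ 3, MYC ≈ 1, VEGFA ≈ -1.

MYC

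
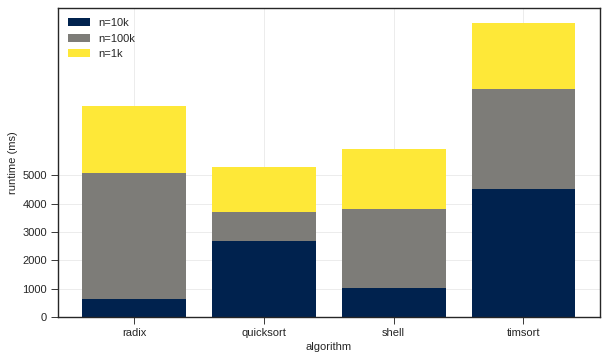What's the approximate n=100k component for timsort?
n=100k top ≈ 8000, bottom ≈ 5000; segment ≈ 3000.

≈ 3000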